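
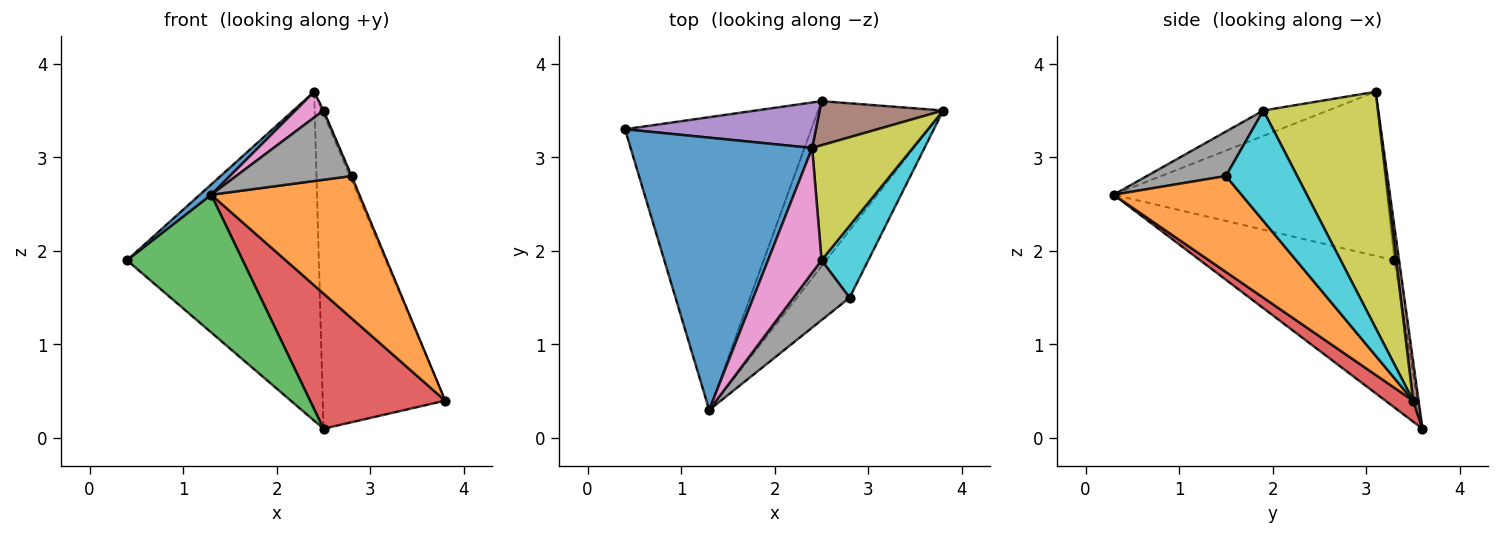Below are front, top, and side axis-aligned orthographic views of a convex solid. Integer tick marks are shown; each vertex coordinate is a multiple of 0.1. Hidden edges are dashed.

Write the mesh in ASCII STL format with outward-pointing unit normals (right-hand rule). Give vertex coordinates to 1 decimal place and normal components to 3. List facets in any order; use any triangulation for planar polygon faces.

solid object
 facet normal -0.670 -0.028 0.742
  outer loop
   vertex 2.4 3.1 3.7
   vertex 0.4 3.3 1.9
   vertex 1.3 0.3 2.6
  endloop
 endfacet
 facet normal 0.615 -0.713 -0.338
  outer loop
   vertex 2.8 1.5 2.8
   vertex 1.3 0.3 2.6
   vertex 3.8 3.5 0.4
  endloop
 endfacet
 facet normal -0.582 -0.346 -0.736
  outer loop
   vertex 2.5 3.6 0.1
   vertex 1.3 0.3 2.6
   vertex 0.4 3.3 1.9
  endloop
 endfacet
 facet normal 0.129 -0.628 -0.767
  outer loop
   vertex 2.5 3.6 0.1
   vertex 3.8 3.5 0.4
   vertex 1.3 0.3 2.6
  endloop
 endfacet
 facet normal -0.024 0.990 0.137
  outer loop
   vertex 2.5 3.6 0.1
   vertex 0.4 3.3 1.9
   vertex 2.4 3.1 3.7
  endloop
 endfacet
 facet normal 0.044 0.989 0.139
  outer loop
   vertex 2.5 3.6 0.1
   vertex 2.4 3.1 3.7
   vertex 3.8 3.5 0.4
  endloop
 endfacet
 facet normal -0.422 -0.183 0.888
  outer loop
   vertex 2.5 1.9 3.5
   vertex 2.4 3.1 3.7
   vertex 1.3 0.3 2.6
  endloop
 endfacet
 facet normal 0.460 -0.672 0.581
  outer loop
   vertex 2.5 1.9 3.5
   vertex 1.3 0.3 2.6
   vertex 2.8 1.5 2.8
  endloop
 endfacet
 facet normal 0.920 0.011 0.392
  outer loop
   vertex 2.5 1.9 3.5
   vertex 3.8 3.5 0.4
   vertex 2.4 3.1 3.7
  endloop
 endfacet
 facet normal 0.921 0.008 0.390
  outer loop
   vertex 2.5 1.9 3.5
   vertex 2.8 1.5 2.8
   vertex 3.8 3.5 0.4
  endloop
 endfacet
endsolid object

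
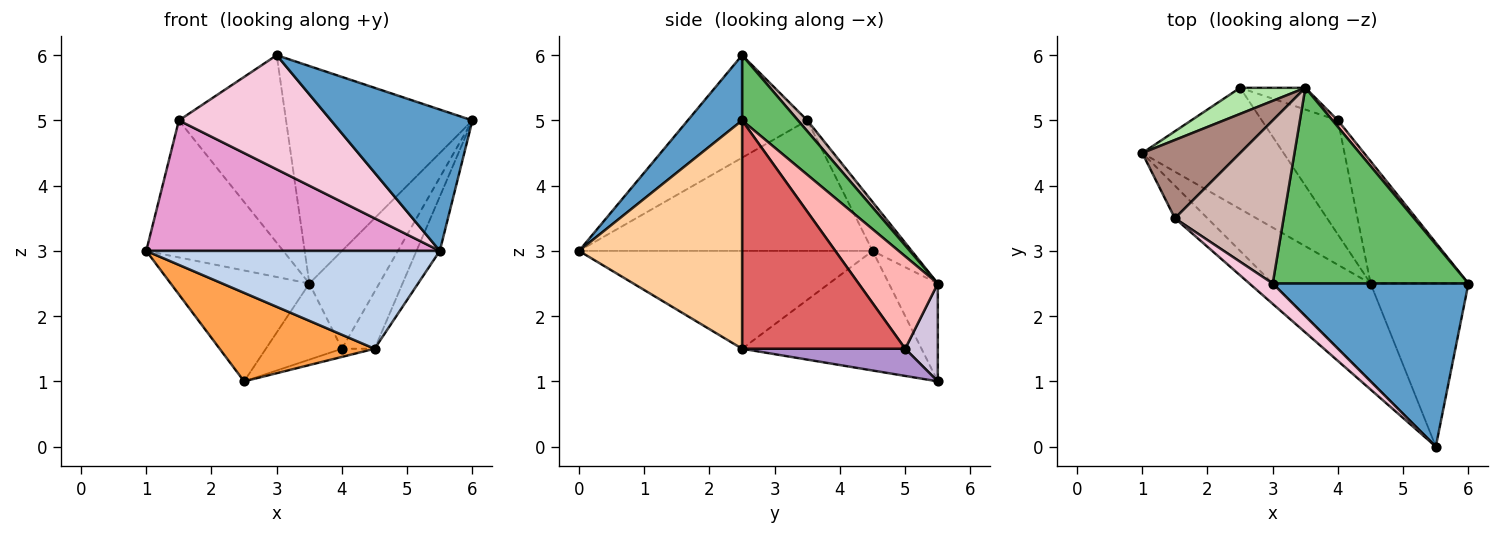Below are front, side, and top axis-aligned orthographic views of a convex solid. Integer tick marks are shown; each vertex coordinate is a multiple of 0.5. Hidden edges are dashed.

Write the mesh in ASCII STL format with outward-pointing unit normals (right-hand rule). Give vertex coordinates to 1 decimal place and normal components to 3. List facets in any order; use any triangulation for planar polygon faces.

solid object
 facet normal 0.244 -0.635 0.733
  outer loop
   vertex 3.0 2.5 6.0
   vertex 5.5 0.0 3.0
   vertex 6.0 2.5 5.0
  endloop
 endfacet
 facet normal -0.577 -0.577 -0.577
  outer loop
   vertex 4.5 2.5 1.5
   vertex 5.5 0.0 3.0
   vertex 1.0 4.5 3.0
  endloop
 endfacet
 facet normal -0.564 -0.487 -0.667
  outer loop
   vertex 4.5 2.5 1.5
   vertex 1.0 4.5 3.0
   vertex 2.5 5.5 1.0
  endloop
 endfacet
 facet normal 0.911 0.130 -0.391
  outer loop
   vertex 4.5 2.5 1.5
   vertex 6.0 2.5 5.0
   vertex 5.5 0.0 3.0
  endloop
 endfacet
 facet normal 0.218 0.725 0.653
  outer loop
   vertex 3.5 5.5 2.5
   vertex 3.0 2.5 6.0
   vertex 6.0 2.5 5.0
  endloop
 endfacet
 facet normal -0.325 0.921 0.217
  outer loop
   vertex 3.5 5.5 2.5
   vertex 2.5 5.5 1.0
   vertex 1.0 4.5 3.0
  endloop
 endfacet
 facet normal 0.904 0.181 -0.387
  outer loop
   vertex 4.0 5.0 1.5
   vertex 6.0 2.5 5.0
   vertex 4.5 2.5 1.5
  endloop
 endfacet
 facet normal 0.749 0.661 0.044
  outer loop
   vertex 4.0 5.0 1.5
   vertex 3.5 5.5 2.5
   vertex 6.0 2.5 5.0
  endloop
 endfacet
 facet normal 0.336 0.067 -0.940
  outer loop
   vertex 4.0 5.0 1.5
   vertex 4.5 2.5 1.5
   vertex 2.5 5.5 1.0
  endloop
 endfacet
 facet normal 0.381 0.889 -0.254
  outer loop
   vertex 4.0 5.0 1.5
   vertex 2.5 5.5 1.0
   vertex 3.5 5.5 2.5
  endloop
 endfacet
 facet normal -0.241 0.843 0.482
  outer loop
   vertex 1.5 3.5 5.0
   vertex 3.5 5.5 2.5
   vertex 1.0 4.5 3.0
  endloop
 endfacet
 facet normal 0.065 0.753 0.655
  outer loop
   vertex 1.5 3.5 5.0
   vertex 3.0 2.5 6.0
   vertex 3.5 5.5 2.5
  endloop
 endfacet
 facet normal -0.696 -0.696 -0.174
  outer loop
   vertex 1.5 3.5 5.0
   vertex 1.0 4.5 3.0
   vertex 5.5 0.0 3.0
  endloop
 endfacet
 facet normal -0.612 -0.779 0.139
  outer loop
   vertex 1.5 3.5 5.0
   vertex 5.5 0.0 3.0
   vertex 3.0 2.5 6.0
  endloop
 endfacet
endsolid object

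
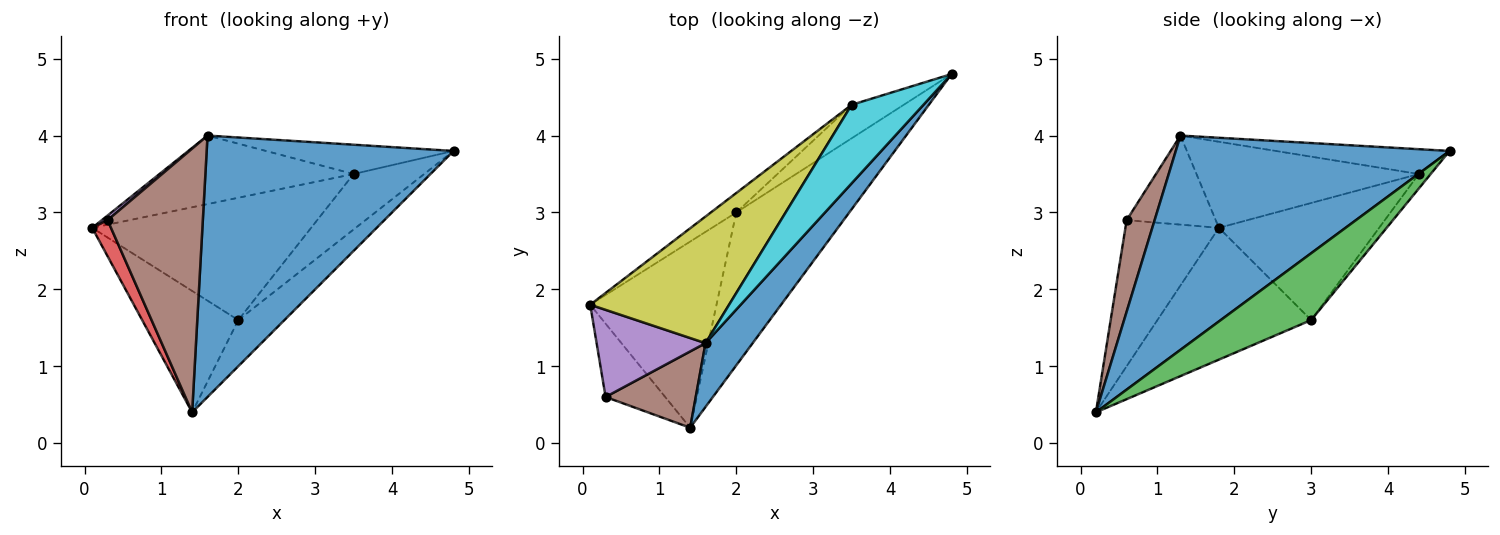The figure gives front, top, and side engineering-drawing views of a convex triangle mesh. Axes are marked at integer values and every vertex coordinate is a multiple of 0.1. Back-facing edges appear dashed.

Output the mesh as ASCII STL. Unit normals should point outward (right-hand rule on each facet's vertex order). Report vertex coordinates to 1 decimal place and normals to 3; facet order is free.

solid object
 facet normal 0.733 -0.661 0.161
  outer loop
   vertex 1.6 1.3 4.0
   vertex 1.4 0.2 0.4
   vertex 4.8 4.8 3.8
  endloop
 endfacet
 facet normal -0.658 0.411 -0.631
  outer loop
   vertex 2.0 3.0 1.6
   vertex 1.4 0.2 0.4
   vertex 0.1 1.8 2.8
  endloop
 endfacet
 facet normal 0.493 0.251 -0.833
  outer loop
   vertex 2.0 3.0 1.6
   vertex 4.8 4.8 3.8
   vertex 1.4 0.2 0.4
  endloop
 endfacet
 facet normal -0.910 -0.183 -0.371
  outer loop
   vertex 0.3 0.6 2.9
   vertex 0.1 1.8 2.8
   vertex 1.4 0.2 0.4
  endloop
 endfacet
 facet normal -0.632 -0.041 0.774
  outer loop
   vertex 0.3 0.6 2.9
   vertex 1.6 1.3 4.0
   vertex 0.1 1.8 2.8
  endloop
 endfacet
 facet normal 0.272 -0.925 0.267
  outer loop
   vertex 0.3 0.6 2.9
   vertex 1.4 0.2 0.4
   vertex 1.6 1.3 4.0
  endloop
 endfacet
 facet normal -0.586 0.800 -0.127
  outer loop
   vertex 3.5 4.4 3.5
   vertex 2.0 3.0 1.6
   vertex 0.1 1.8 2.8
  endloop
 endfacet
 facet normal -0.143 0.847 -0.512
  outer loop
   vertex 3.5 4.4 3.5
   vertex 4.8 4.8 3.8
   vertex 2.0 3.0 1.6
  endloop
 endfacet
 facet normal -0.479 0.418 0.772
  outer loop
   vertex 3.5 4.4 3.5
   vertex 0.1 1.8 2.8
   vertex 1.6 1.3 4.0
  endloop
 endfacet
 facet normal -0.308 0.333 0.891
  outer loop
   vertex 3.5 4.4 3.5
   vertex 1.6 1.3 4.0
   vertex 4.8 4.8 3.8
  endloop
 endfacet
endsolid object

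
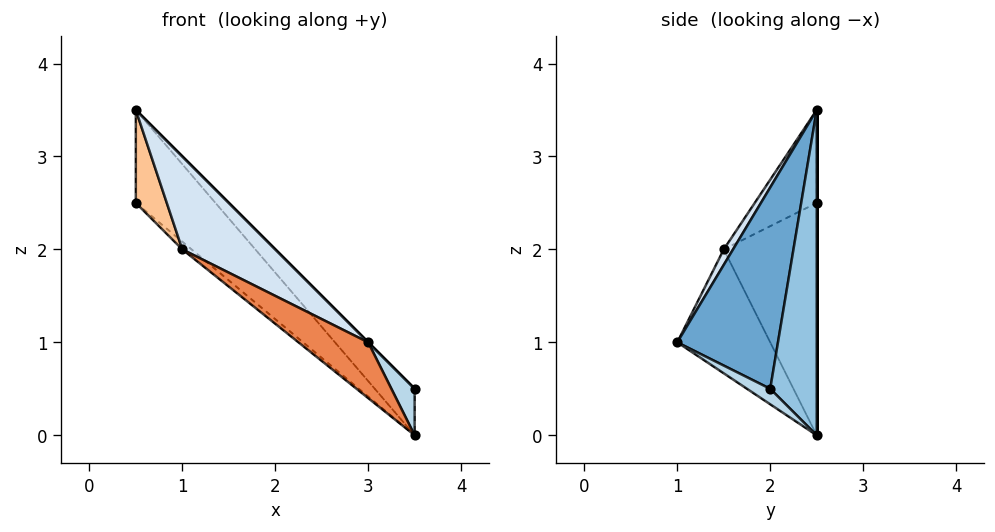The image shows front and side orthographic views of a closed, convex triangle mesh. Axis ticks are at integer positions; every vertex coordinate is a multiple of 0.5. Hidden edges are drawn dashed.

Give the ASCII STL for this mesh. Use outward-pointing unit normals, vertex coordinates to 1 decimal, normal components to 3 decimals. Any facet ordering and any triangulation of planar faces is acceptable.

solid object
 facet normal 0.707 0.000 0.707
  outer loop
   vertex 3.0 1.0 1.0
   vertex 3.5 2.0 0.5
   vertex 0.5 2.5 3.5
  endloop
 endfacet
 facet normal 0.636 0.545 0.545
  outer loop
   vertex 3.5 2.5 0.0
   vertex 0.5 2.5 3.5
   vertex 3.5 2.0 0.5
  endloop
 endfacet
 facet normal 0.577 -0.577 -0.577
  outer loop
   vertex 3.5 2.5 0.0
   vertex 3.5 2.0 0.5
   vertex 3.0 1.0 1.0
  endloop
 endfacet
 facet normal 0.082 -0.816 0.572
  outer loop
   vertex 1.0 1.5 2.0
   vertex 3.0 1.0 1.0
   vertex 0.5 2.5 3.5
  endloop
 endfacet
 facet normal -0.488 -0.366 -0.793
  outer loop
   vertex 1.0 1.5 2.0
   vertex 3.5 2.5 0.0
   vertex 3.0 1.0 1.0
  endloop
 endfacet
 facet normal 0.000 1.000 0.000
  outer loop
   vertex 0.5 2.5 2.5
   vertex 0.5 2.5 3.5
   vertex 3.5 2.5 0.0
  endloop
 endfacet
 facet normal -0.894 -0.447 0.000
  outer loop
   vertex 0.5 2.5 2.5
   vertex 1.0 1.5 2.0
   vertex 0.5 2.5 3.5
  endloop
 endfacet
 facet normal -0.639 0.064 -0.767
  outer loop
   vertex 0.5 2.5 2.5
   vertex 3.5 2.5 0.0
   vertex 1.0 1.5 2.0
  endloop
 endfacet
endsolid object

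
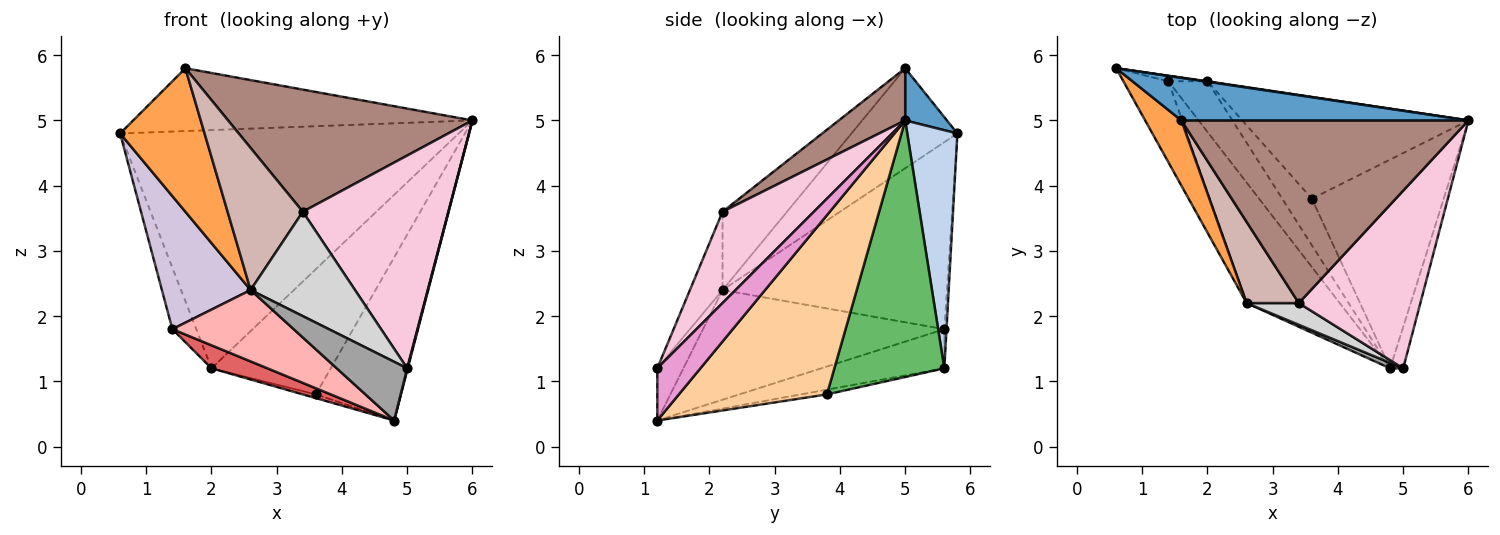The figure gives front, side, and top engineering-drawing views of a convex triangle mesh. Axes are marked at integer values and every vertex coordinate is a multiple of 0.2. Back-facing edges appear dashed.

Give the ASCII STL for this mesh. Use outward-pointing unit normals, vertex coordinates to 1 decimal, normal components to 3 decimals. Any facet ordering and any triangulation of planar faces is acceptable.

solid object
 facet normal 0.101 0.824 0.558
  outer loop
   vertex 1.6 5.0 5.8
   vertex 6.0 5.0 5.0
   vertex 0.6 5.8 4.8
  endloop
 endfacet
 facet normal 0.146 0.989 0.002
  outer loop
   vertex 2.0 5.6 1.2
   vertex 0.6 5.8 4.8
   vertex 6.0 5.0 5.0
  endloop
 endfacet
 facet normal -0.752 -0.600 0.273
  outer loop
   vertex 2.6 2.2 2.4
   vertex 1.6 5.0 5.8
   vertex 0.6 5.8 4.8
  endloop
 endfacet
 facet normal 0.731 0.420 -0.538
  outer loop
   vertex 3.6 3.8 0.8
   vertex 6.0 5.0 5.0
   vertex 4.8 1.2 0.4
  endloop
 endfacet
 facet normal 0.582 0.631 -0.513
  outer loop
   vertex 3.6 3.8 0.8
   vertex 2.0 5.6 1.2
   vertex 6.0 5.0 5.0
  endloop
 endfacet
 facet normal -0.157 0.079 -0.984
  outer loop
   vertex 3.6 3.8 0.8
   vertex 4.8 1.2 0.4
   vertex 2.0 5.6 1.2
  endloop
 endfacet
 facet normal -0.673 -0.306 -0.673
  outer loop
   vertex 1.4 5.6 1.8
   vertex 2.0 5.6 1.2
   vertex 4.8 1.2 0.4
  endloop
 endfacet
 facet normal -0.712 -0.358 -0.604
  outer loop
   vertex 1.4 5.6 1.8
   vertex 4.8 1.2 0.4
   vertex 2.6 2.2 2.4
  endloop
 endfacet
 facet normal -0.090 0.992 -0.090
  outer loop
   vertex 1.4 5.6 1.8
   vertex 0.6 5.8 4.8
   vertex 2.0 5.6 1.2
  endloop
 endfacet
 facet normal -0.908 -0.359 -0.218
  outer loop
   vertex 1.4 5.6 1.8
   vertex 2.6 2.2 2.4
   vertex 0.6 5.8 4.8
  endloop
 endfacet
 facet normal 0.149 -0.550 0.822
  outer loop
   vertex 3.4 2.2 3.6
   vertex 6.0 5.0 5.0
   vertex 1.6 5.0 5.8
  endloop
 endfacet
 facet normal -0.597 -0.697 0.398
  outer loop
   vertex 3.4 2.2 3.6
   vertex 1.6 5.0 5.8
   vertex 2.6 2.2 2.4
  endloop
 endfacet
 facet normal 0.970 -0.013 -0.243
  outer loop
   vertex 5.0 1.2 1.2
   vertex 4.8 1.2 0.4
   vertex 6.0 5.0 5.0
  endloop
 endfacet
 facet normal 0.434 -0.692 0.577
  outer loop
   vertex 5.0 1.2 1.2
   vertex 6.0 5.0 5.0
   vertex 3.4 2.2 3.6
  endloop
 endfacet
 facet normal -0.346 -0.934 0.087
  outer loop
   vertex 5.0 1.2 1.2
   vertex 2.6 2.2 2.4
   vertex 4.8 1.2 0.4
  endloop
 endfacet
 facet normal -0.293 -0.936 0.195
  outer loop
   vertex 5.0 1.2 1.2
   vertex 3.4 2.2 3.6
   vertex 2.6 2.2 2.4
  endloop
 endfacet
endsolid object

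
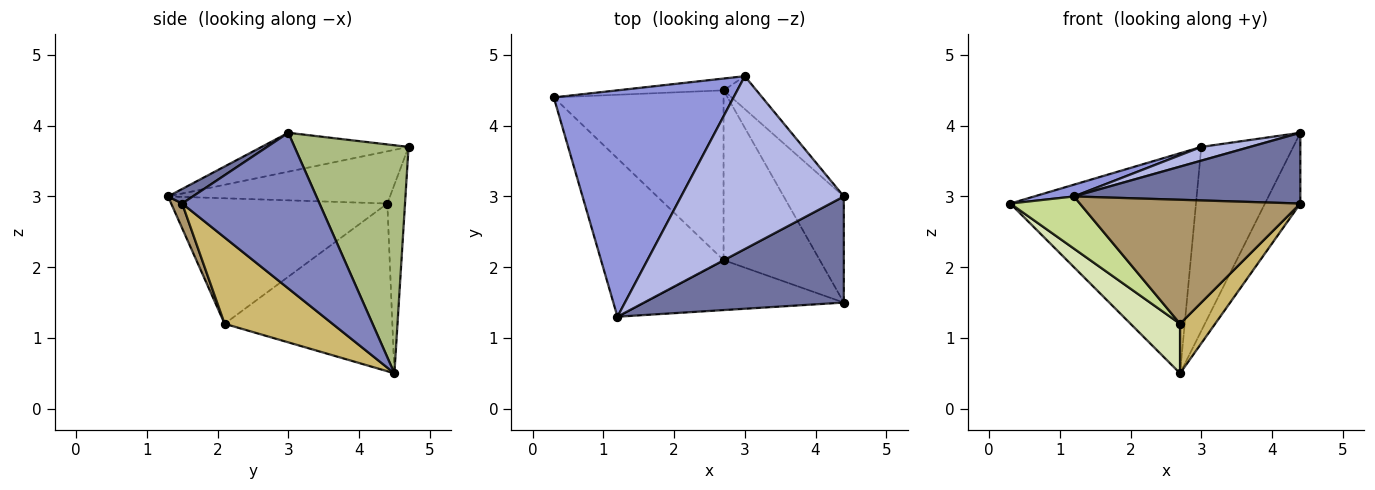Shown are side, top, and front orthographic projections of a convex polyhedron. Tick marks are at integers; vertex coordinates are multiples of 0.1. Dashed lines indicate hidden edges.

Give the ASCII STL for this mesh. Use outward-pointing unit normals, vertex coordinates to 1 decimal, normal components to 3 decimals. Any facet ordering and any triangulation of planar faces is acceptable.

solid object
 facet normal 0.061 -0.554 0.831
  outer loop
   vertex 4.4 1.5 2.9
   vertex 4.4 3.0 3.9
   vertex 1.2 1.3 3.0
  endloop
 endfacet
 facet normal 0.907 0.234 -0.350
  outer loop
   vertex 4.4 1.5 2.9
   vertex 2.7 4.5 0.5
   vertex 4.4 3.0 3.9
  endloop
 endfacet
 facet normal -0.279 -0.050 0.959
  outer loop
   vertex 3.0 4.7 3.7
   vertex 0.3 4.4 2.9
   vertex 1.2 1.3 3.0
  endloop
 endfacet
 facet normal -0.232 -0.077 0.970
  outer loop
   vertex 3.0 4.7 3.7
   vertex 1.2 1.3 3.0
   vertex 4.4 3.0 3.9
  endloop
 endfacet
 facet normal -0.095 0.994 -0.053
  outer loop
   vertex 3.0 4.7 3.7
   vertex 2.7 4.5 0.5
   vertex 0.3 4.4 2.9
  endloop
 endfacet
 facet normal 0.774 0.624 -0.112
  outer loop
   vertex 3.0 4.7 3.7
   vertex 4.4 3.0 3.9
   vertex 2.7 4.5 0.5
  endloop
 endfacet
 facet normal -0.697 -0.224 -0.681
  outer loop
   vertex 2.7 2.1 1.2
   vertex 1.2 1.3 3.0
   vertex 0.3 4.4 2.9
  endloop
 endfacet
 facet normal -0.688 -0.203 -0.697
  outer loop
   vertex 2.7 2.1 1.2
   vertex 0.3 4.4 2.9
   vertex 2.7 4.5 0.5
  endloop
 endfacet
 facet normal 0.046 -0.927 -0.373
  outer loop
   vertex 2.7 2.1 1.2
   vertex 4.4 1.5 2.9
   vertex 1.2 1.3 3.0
  endloop
 endfacet
 facet normal 0.653 -0.212 -0.727
  outer loop
   vertex 2.7 2.1 1.2
   vertex 2.7 4.5 0.5
   vertex 4.4 1.5 2.9
  endloop
 endfacet
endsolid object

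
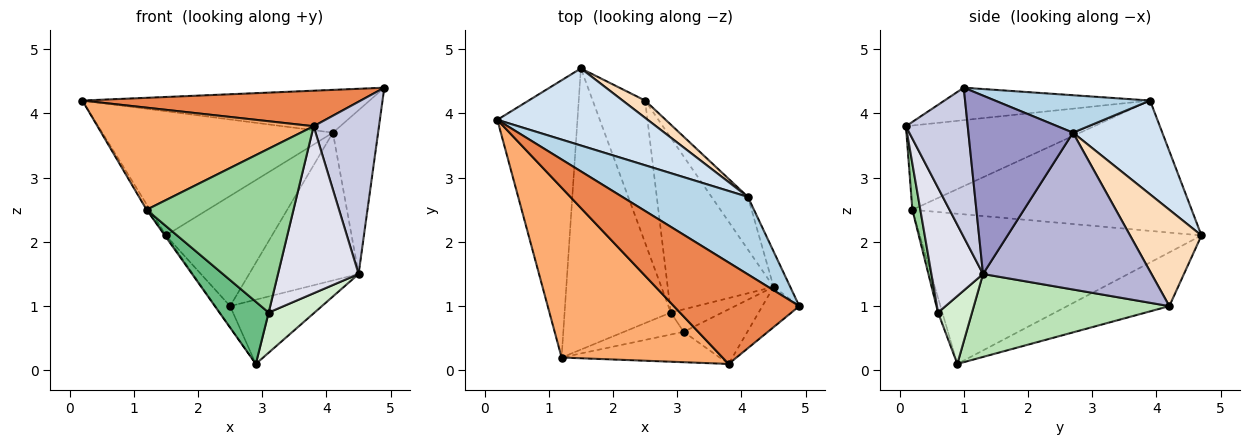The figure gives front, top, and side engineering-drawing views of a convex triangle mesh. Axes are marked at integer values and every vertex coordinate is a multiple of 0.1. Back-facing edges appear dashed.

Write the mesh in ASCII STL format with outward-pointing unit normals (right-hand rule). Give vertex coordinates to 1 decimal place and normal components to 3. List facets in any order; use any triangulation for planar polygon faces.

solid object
 facet normal -0.852 0.010 -0.523
  outer loop
   vertex 1.2 0.2 2.5
   vertex 0.2 3.9 4.2
   vertex 1.5 4.7 2.1
  endloop
 endfacet
 facet normal -0.816 0.003 -0.577
  outer loop
   vertex 1.2 0.2 2.5
   vertex 1.5 4.7 2.1
   vertex 2.9 0.9 0.1
  endloop
 endfacet
 facet normal 0.252 0.468 0.847
  outer loop
   vertex 4.1 2.7 3.7
   vertex 0.2 3.9 4.2
   vertex 4.9 1.0 4.4
  endloop
 endfacet
 facet normal 0.313 0.807 0.501
  outer loop
   vertex 4.1 2.7 3.7
   vertex 1.5 4.7 2.1
   vertex 0.2 3.9 4.2
  endloop
 endfacet
 facet normal -0.237 -0.321 0.917
  outer loop
   vertex 3.8 0.1 3.8
   vertex 4.9 1.0 4.4
   vertex 0.2 3.9 4.2
  endloop
 endfacet
 facet normal -0.409 -0.470 0.782
  outer loop
   vertex 3.8 0.1 3.8
   vertex 0.2 3.9 4.2
   vertex 1.2 0.2 2.5
  endloop
 endfacet
 facet normal -0.712 0.103 -0.694
  outer loop
   vertex 2.5 4.2 1.0
   vertex 2.9 0.9 0.1
   vertex 1.5 4.7 2.1
  endloop
 endfacet
 facet normal 0.553 0.823 0.129
  outer loop
   vertex 2.5 4.2 1.0
   vertex 1.5 4.7 2.1
   vertex 4.1 2.7 3.7
  endloop
 endfacet
 facet normal -0.082 -0.940 -0.332
  outer loop
   vertex 3.1 0.6 0.9
   vertex 1.2 0.2 2.5
   vertex 2.9 0.9 0.1
  endloop
 endfacet
 facet normal 0.053 -0.982 -0.182
  outer loop
   vertex 3.1 0.6 0.9
   vertex 3.8 0.1 3.8
   vertex 1.2 0.2 2.5
  endloop
 endfacet
 facet normal 0.592 0.278 -0.756
  outer loop
   vertex 4.5 1.3 1.5
   vertex 2.9 0.9 0.1
   vertex 2.5 4.2 1.0
  endloop
 endfacet
 facet normal 0.542 -0.733 -0.410
  outer loop
   vertex 4.5 1.3 1.5
   vertex 3.1 0.6 0.9
   vertex 2.9 0.9 0.1
  endloop
 endfacet
 facet normal 0.915 0.395 -0.085
  outer loop
   vertex 4.5 1.3 1.5
   vertex 4.1 2.7 3.7
   vertex 4.9 1.0 4.4
  endloop
 endfacet
 facet normal 0.823 0.535 -0.191
  outer loop
   vertex 4.5 1.3 1.5
   vertex 2.5 4.2 1.0
   vertex 4.1 2.7 3.7
  endloop
 endfacet
 facet normal 0.677 -0.716 -0.168
  outer loop
   vertex 4.5 1.3 1.5
   vertex 4.9 1.0 4.4
   vertex 3.8 0.1 3.8
  endloop
 endfacet
 facet normal 0.520 -0.812 -0.265
  outer loop
   vertex 4.5 1.3 1.5
   vertex 3.8 0.1 3.8
   vertex 3.1 0.6 0.9
  endloop
 endfacet
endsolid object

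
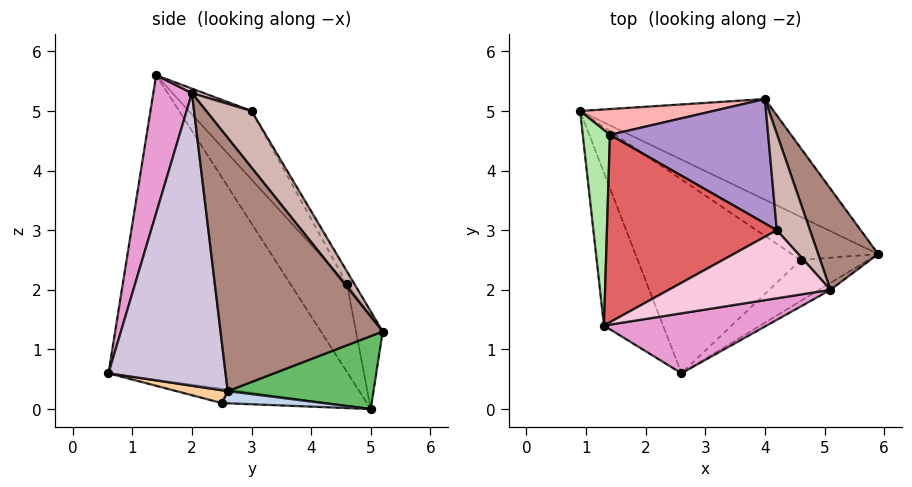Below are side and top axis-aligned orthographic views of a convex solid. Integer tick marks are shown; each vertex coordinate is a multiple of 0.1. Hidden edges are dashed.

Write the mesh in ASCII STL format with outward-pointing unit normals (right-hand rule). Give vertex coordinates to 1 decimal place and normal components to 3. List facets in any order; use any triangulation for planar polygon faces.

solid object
 facet normal -0.910 -0.376 -0.176
  outer loop
   vertex 1.3 1.4 5.6
   vertex 0.9 5.0 0.0
   vertex 2.6 0.6 0.6
  endloop
 endfacet
 facet normal 0.138 0.165 -0.977
  outer loop
   vertex 4.6 2.5 0.1
   vertex 0.9 5.0 0.0
   vertex 5.9 2.6 0.3
  endloop
 endfacet
 facet normal -0.087 -0.167 -0.982
  outer loop
   vertex 4.6 2.5 0.1
   vertex 2.6 0.6 0.6
   vertex 0.9 5.0 0.0
  endloop
 endfacet
 facet normal 0.169 -0.414 -0.894
  outer loop
   vertex 4.6 2.5 0.1
   vertex 5.9 2.6 0.3
   vertex 2.6 0.6 0.6
  endloop
 endfacet
 facet normal 0.300 0.525 -0.796
  outer loop
   vertex 4.0 5.2 1.3
   vertex 5.9 2.6 0.3
   vertex 0.9 5.0 0.0
  endloop
 endfacet
 facet normal -0.901 0.332 0.278
  outer loop
   vertex 1.4 4.6 2.1
   vertex 0.9 5.0 0.0
   vertex 1.3 1.4 5.6
  endloop
 endfacet
 facet normal -0.261 0.716 0.647
  outer loop
   vertex 1.4 4.6 2.1
   vertex 1.3 1.4 5.6
   vertex 4.2 3.0 5.0
  endloop
 endfacet
 facet normal -0.154 0.963 0.220
  outer loop
   vertex 1.4 4.6 2.1
   vertex 4.0 5.2 1.3
   vertex 0.9 5.0 0.0
  endloop
 endfacet
 facet normal -0.040 0.858 0.512
  outer loop
   vertex 1.4 4.6 2.1
   vertex 4.2 3.0 5.0
   vertex 4.0 5.2 1.3
  endloop
 endfacet
 facet normal 0.517 -0.856 -0.020
  outer loop
   vertex 5.1 2.0 5.3
   vertex 2.6 0.6 0.6
   vertex 5.9 2.6 0.3
  endloop
 endfacet
 facet normal 0.826 0.528 0.196
  outer loop
   vertex 5.1 2.0 5.3
   vertex 5.9 2.6 0.3
   vertex 4.0 5.2 1.3
  endloop
 endfacet
 facet normal 0.632 0.680 0.370
  outer loop
   vertex 5.1 2.0 5.3
   vertex 4.0 5.2 1.3
   vertex 4.2 3.0 5.0
  endloop
 endfacet
 facet normal 0.168 -0.966 0.198
  outer loop
   vertex 5.1 2.0 5.3
   vertex 1.3 1.4 5.6
   vertex 2.6 0.6 0.6
  endloop
 endfacet
 facet normal 0.026 0.309 0.951
  outer loop
   vertex 5.1 2.0 5.3
   vertex 4.2 3.0 5.0
   vertex 1.3 1.4 5.6
  endloop
 endfacet
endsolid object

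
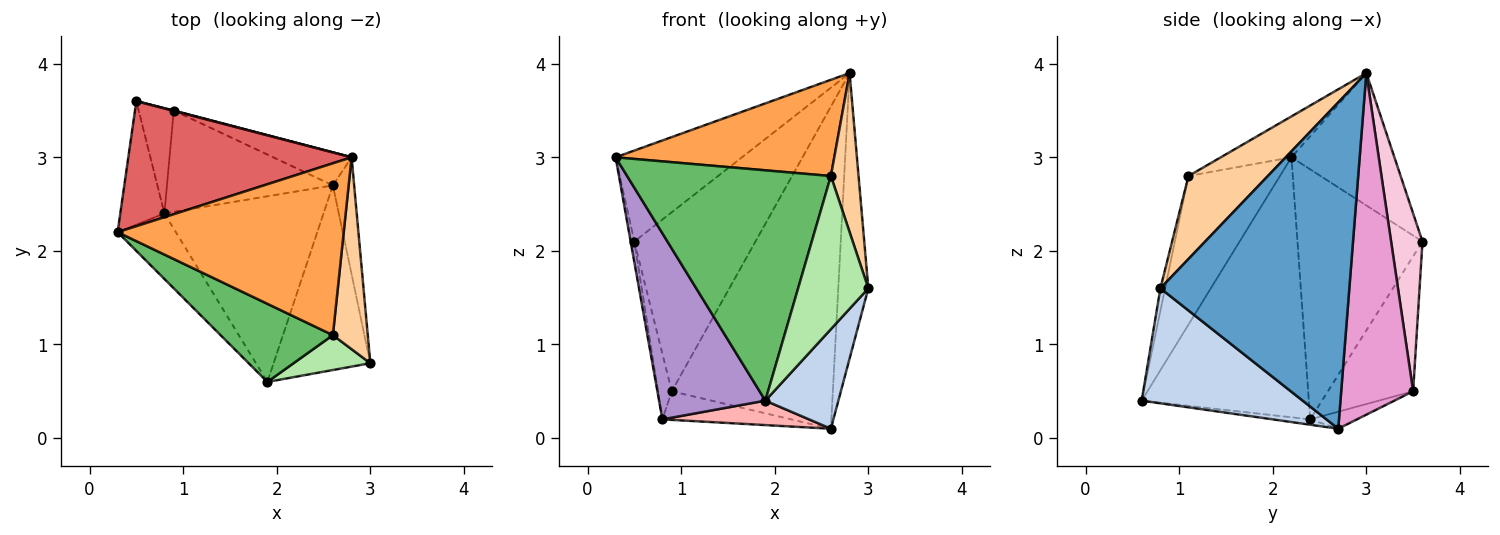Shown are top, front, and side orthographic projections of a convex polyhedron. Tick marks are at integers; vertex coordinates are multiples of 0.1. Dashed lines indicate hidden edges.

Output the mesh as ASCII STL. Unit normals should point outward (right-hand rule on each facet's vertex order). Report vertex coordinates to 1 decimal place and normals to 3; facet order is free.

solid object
 facet normal 0.986 0.157 -0.064
  outer loop
   vertex 2.6 2.7 0.1
   vertex 2.8 3.0 3.9
   vertex 3.0 0.8 1.6
  endloop
 endfacet
 facet normal 0.723 -0.328 -0.608
  outer loop
   vertex 1.9 0.6 0.4
   vertex 2.6 2.7 0.1
   vertex 3.0 0.8 1.6
  endloop
 endfacet
 facet normal -0.156 -0.483 0.862
  outer loop
   vertex 2.6 1.1 2.8
   vertex 2.8 3.0 3.9
   vertex 0.3 2.2 3.0
  endloop
 endfacet
 facet normal 0.878 -0.306 0.369
  outer loop
   vertex 2.6 1.1 2.8
   vertex 3.0 0.8 1.6
   vertex 2.8 3.0 3.9
  endloop
 endfacet
 facet normal -0.391 -0.872 0.296
  outer loop
   vertex 2.6 1.1 2.8
   vertex 0.3 2.2 3.0
   vertex 1.9 0.6 0.4
  endloop
 endfacet
 facet normal -0.065 -0.973 0.222
  outer loop
   vertex 2.6 1.1 2.8
   vertex 1.9 0.6 0.4
   vertex 3.0 0.8 1.6
  endloop
 endfacet
 facet normal -0.432 0.531 0.729
  outer loop
   vertex 0.5 3.6 2.1
   vertex 0.3 2.2 3.0
   vertex 2.8 3.0 3.9
  endloop
 endfacet
 facet normal -0.033 -0.130 -0.991
  outer loop
   vertex 0.8 2.4 0.2
   vertex 2.6 2.7 0.1
   vertex 1.9 0.6 0.4
  endloop
 endfacet
 facet normal -0.829 -0.527 -0.186
  outer loop
   vertex 0.8 2.4 0.2
   vertex 1.9 0.6 0.4
   vertex 0.3 2.2 3.0
  endloop
 endfacet
 facet normal -0.984 0.029 -0.174
  outer loop
   vertex 0.8 2.4 0.2
   vertex 0.3 2.2 3.0
   vertex 0.5 3.6 2.1
  endloop
 endfacet
 facet normal -0.098 0.270 -0.958
  outer loop
   vertex 0.9 3.5 0.5
   vertex 2.6 2.7 0.1
   vertex 0.8 2.4 0.2
  endloop
 endfacet
 facet normal -0.956 0.155 -0.249
  outer loop
   vertex 0.9 3.5 0.5
   vertex 0.8 2.4 0.2
   vertex 0.5 3.6 2.1
  endloop
 endfacet
 facet normal 0.406 0.909 -0.093
  outer loop
   vertex 0.9 3.5 0.5
   vertex 2.8 3.0 3.9
   vertex 2.6 2.7 0.1
  endloop
 endfacet
 facet normal 0.251 0.968 0.002
  outer loop
   vertex 0.9 3.5 0.5
   vertex 0.5 3.6 2.1
   vertex 2.8 3.0 3.9
  endloop
 endfacet
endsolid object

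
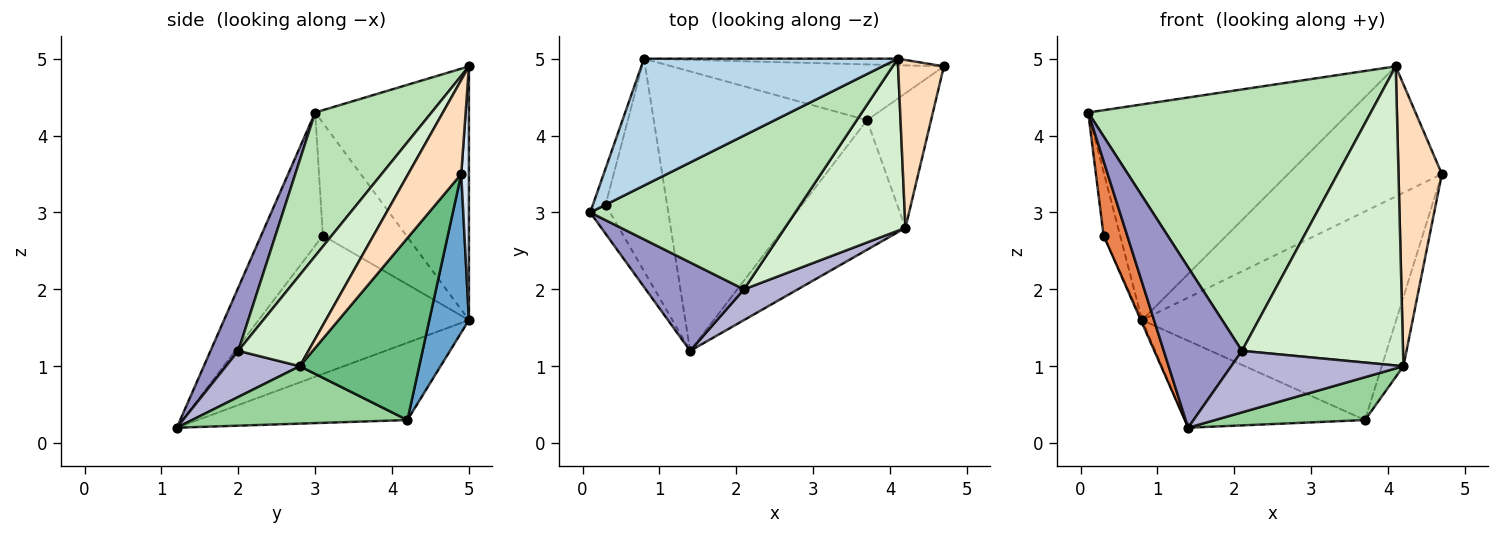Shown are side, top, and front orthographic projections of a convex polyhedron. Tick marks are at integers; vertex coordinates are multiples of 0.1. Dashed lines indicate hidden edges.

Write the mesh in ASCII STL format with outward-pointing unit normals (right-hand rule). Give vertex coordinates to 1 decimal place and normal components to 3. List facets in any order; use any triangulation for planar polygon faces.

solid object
 facet normal 0.149 0.955 -0.256
  outer loop
   vertex 3.7 4.2 0.3
   vertex 0.8 5.0 1.6
   vertex 4.7 4.9 3.5
  endloop
 endfacet
 facet normal -0.327 0.281 -0.902
  outer loop
   vertex 3.7 4.2 0.3
   vertex 1.4 1.2 0.2
   vertex 0.8 5.0 1.6
  endloop
 endfacet
 facet normal -0.452 0.769 0.452
  outer loop
   vertex 4.1 5.0 4.9
   vertex 0.8 5.0 1.6
   vertex 0.1 3.0 4.3
  endloop
 endfacet
 facet normal 0.050 0.998 -0.050
  outer loop
   vertex 4.1 5.0 4.9
   vertex 4.7 4.9 3.5
   vertex 0.8 5.0 1.6
  endloop
 endfacet
 facet normal -0.925 -0.354 -0.138
  outer loop
   vertex 0.3 3.1 2.7
   vertex 1.4 1.2 0.2
   vertex 0.1 3.0 4.3
  endloop
 endfacet
 facet normal -0.975 0.193 -0.110
  outer loop
   vertex 0.3 3.1 2.7
   vertex 0.1 3.0 4.3
   vertex 0.8 5.0 1.6
  endloop
 endfacet
 facet normal -0.914 0.005 -0.406
  outer loop
   vertex 0.3 3.1 2.7
   vertex 0.8 5.0 1.6
   vertex 1.4 1.2 0.2
  endloop
 endfacet
 facet normal 0.724 -0.592 0.353
  outer loop
   vertex 4.2 2.8 1.0
   vertex 4.7 4.9 3.5
   vertex 4.1 5.0 4.9
  endloop
 endfacet
 facet normal 0.930 0.168 -0.327
  outer loop
   vertex 4.2 2.8 1.0
   vertex 3.7 4.2 0.3
   vertex 4.7 4.9 3.5
  endloop
 endfacet
 facet normal 0.411 -0.286 -0.866
  outer loop
   vertex 4.2 2.8 1.0
   vertex 1.4 1.2 0.2
   vertex 3.7 4.2 0.3
  endloop
 endfacet
 facet normal 0.334 -0.812 0.478
  outer loop
   vertex 2.1 2.0 1.2
   vertex 4.1 5.0 4.9
   vertex 0.1 3.0 4.3
  endloop
 endfacet
 facet normal 0.353 -0.811 0.466
  outer loop
   vertex 2.1 2.0 1.2
   vertex 4.2 2.8 1.0
   vertex 4.1 5.0 4.9
  endloop
 endfacet
 facet normal 0.297 -0.836 0.461
  outer loop
   vertex 2.1 2.0 1.2
   vertex 0.1 3.0 4.3
   vertex 1.4 1.2 0.2
  endloop
 endfacet
 facet normal 0.358 -0.835 0.418
  outer loop
   vertex 2.1 2.0 1.2
   vertex 1.4 1.2 0.2
   vertex 4.2 2.8 1.0
  endloop
 endfacet
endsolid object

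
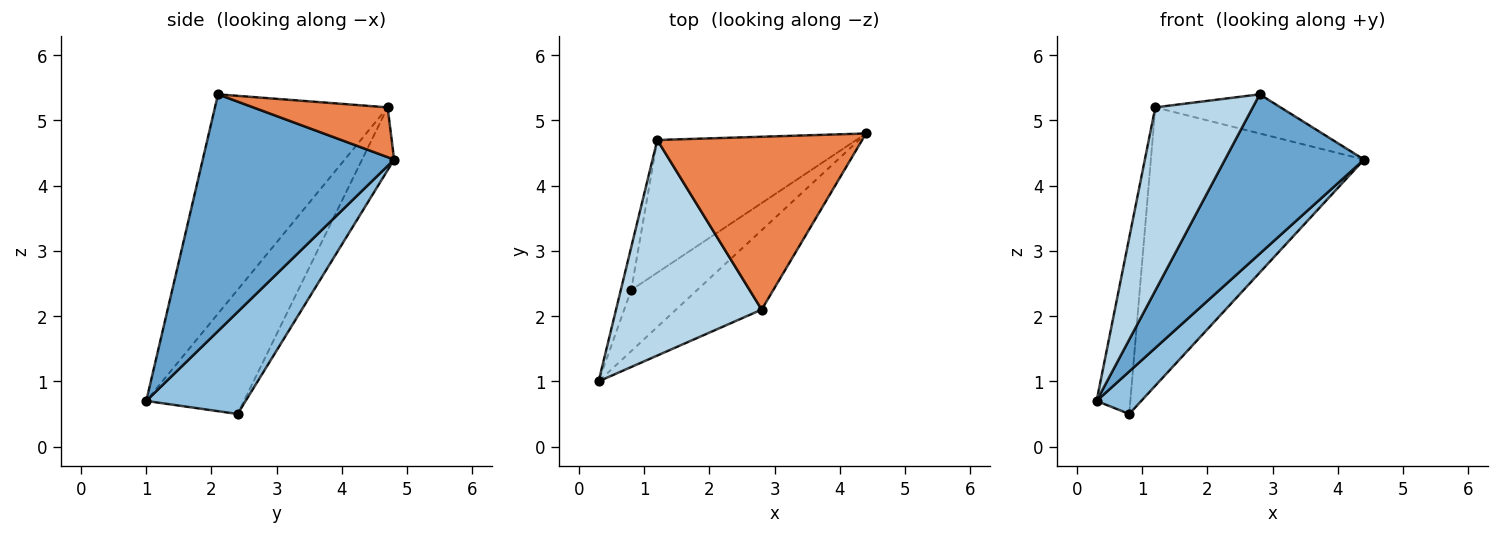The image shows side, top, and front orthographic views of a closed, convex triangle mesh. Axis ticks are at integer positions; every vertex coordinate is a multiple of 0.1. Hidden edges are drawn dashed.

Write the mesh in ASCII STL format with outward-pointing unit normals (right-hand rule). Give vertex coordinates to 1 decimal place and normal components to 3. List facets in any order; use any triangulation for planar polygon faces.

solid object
 facet normal 0.776 -0.564 -0.281
  outer loop
   vertex 2.8 2.1 5.4
   vertex 0.3 1.0 0.7
   vertex 4.4 4.8 4.4
  endloop
 endfacet
 facet normal 0.786 -0.353 -0.508
  outer loop
   vertex 0.8 2.4 0.5
   vertex 4.4 4.8 4.4
   vertex 0.3 1.0 0.7
  endloop
 endfacet
 facet normal -0.754 -0.425 0.501
  outer loop
   vertex 1.2 4.7 5.2
   vertex 0.3 1.0 0.7
   vertex 2.8 2.1 5.4
  endloop
 endfacet
 facet normal -0.942 0.325 -0.079
  outer loop
   vertex 1.2 4.7 5.2
   vertex 0.8 2.4 0.5
   vertex 0.3 1.0 0.7
  endloop
 endfacet
 facet normal 0.231 0.215 0.949
  outer loop
   vertex 1.2 4.7 5.2
   vertex 2.8 2.1 5.4
   vertex 4.4 4.8 4.4
  endloop
 endfacet
 facet normal -0.135 0.895 -0.426
  outer loop
   vertex 1.2 4.7 5.2
   vertex 4.4 4.8 4.4
   vertex 0.8 2.4 0.5
  endloop
 endfacet
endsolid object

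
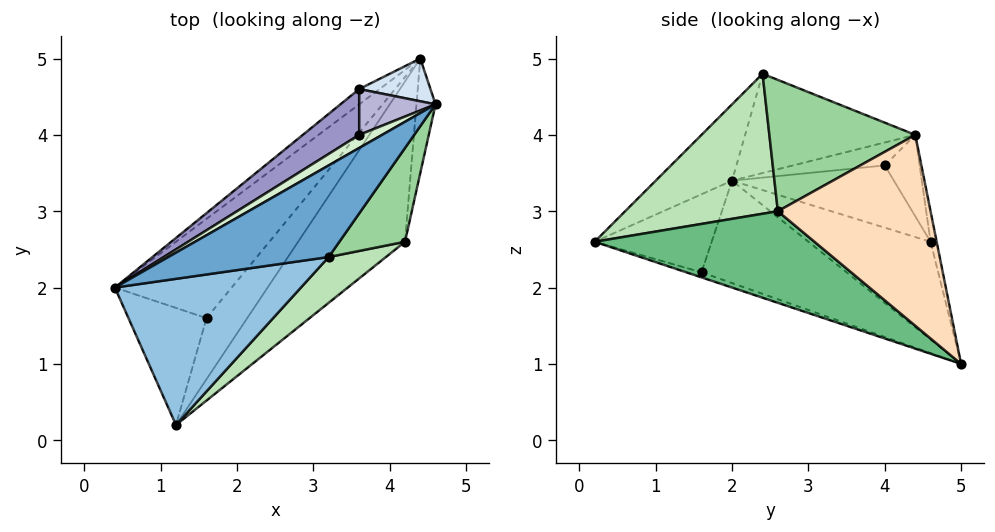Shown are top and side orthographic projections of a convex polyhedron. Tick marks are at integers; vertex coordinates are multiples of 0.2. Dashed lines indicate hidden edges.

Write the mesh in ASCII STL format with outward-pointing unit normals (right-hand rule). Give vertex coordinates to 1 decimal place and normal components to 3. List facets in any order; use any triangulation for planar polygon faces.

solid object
 facet normal -0.429 0.578 0.694
  outer loop
   vertex 3.2 2.4 4.8
   vertex 4.6 4.4 4.0
   vertex 0.4 2.0 3.4
  endloop
 endfacet
 facet normal -0.328 -0.502 0.800
  outer loop
   vertex 3.2 2.4 4.8
   vertex 0.4 2.0 3.4
   vertex 1.2 0.2 2.6
  endloop
 endfacet
 facet normal -0.645 0.752 -0.134
  outer loop
   vertex 3.6 4.6 2.6
   vertex 4.4 5.0 1.0
   vertex 0.4 2.0 3.4
  endloop
 endfacet
 facet normal -0.086 0.976 0.201
  outer loop
   vertex 3.6 4.6 2.6
   vertex 4.6 4.4 4.0
   vertex 4.4 5.0 1.0
  endloop
 endfacet
 facet normal -0.707 0.000 -0.707
  outer loop
   vertex 1.6 1.6 2.2
   vertex 1.2 0.2 2.6
   vertex 0.4 2.0 3.4
  endloop
 endfacet
 facet normal -0.635 0.267 -0.724
  outer loop
   vertex 1.6 1.6 2.2
   vertex 0.4 2.0 3.4
   vertex 4.4 5.0 1.0
  endloop
 endfacet
 facet normal -0.120 -0.241 -0.963
  outer loop
   vertex 1.6 1.6 2.2
   vertex 4.4 5.0 1.0
   vertex 1.2 0.2 2.6
  endloop
 endfacet
 facet normal 0.982 -0.164 -0.098
  outer loop
   vertex 4.2 2.6 3.0
   vertex 4.4 5.0 1.0
   vertex 4.6 4.4 4.0
  endloop
 endfacet
 facet normal 0.536 -0.566 -0.626
  outer loop
   vertex 4.2 2.6 3.0
   vertex 1.2 0.2 2.6
   vertex 4.4 5.0 1.0
  endloop
 endfacet
 facet normal 0.816 -0.408 0.408
  outer loop
   vertex 4.2 2.6 3.0
   vertex 4.6 4.4 4.0
   vertex 3.2 2.4 4.8
  endloop
 endfacet
 facet normal 0.587 -0.773 0.240
  outer loop
   vertex 4.2 2.6 3.0
   vertex 3.2 2.4 4.8
   vertex 1.2 0.2 2.6
  endloop
 endfacet
 facet normal -0.485 0.728 0.485
  outer loop
   vertex 3.6 4.0 3.6
   vertex 0.4 2.0 3.4
   vertex 4.6 4.4 4.0
  endloop
 endfacet
 facet normal -0.494 0.746 0.447
  outer loop
   vertex 3.6 4.0 3.6
   vertex 3.6 4.6 2.6
   vertex 0.4 2.0 3.4
  endloop
 endfacet
 facet normal -0.481 0.752 0.451
  outer loop
   vertex 3.6 4.0 3.6
   vertex 4.6 4.4 4.0
   vertex 3.6 4.6 2.6
  endloop
 endfacet
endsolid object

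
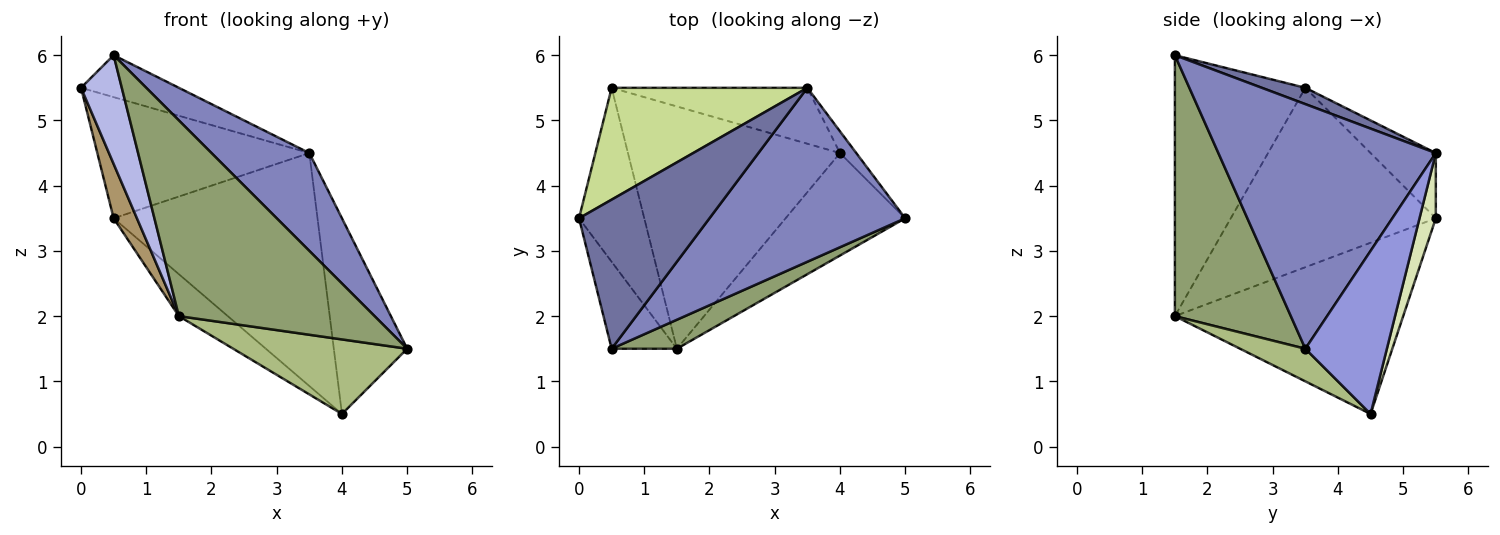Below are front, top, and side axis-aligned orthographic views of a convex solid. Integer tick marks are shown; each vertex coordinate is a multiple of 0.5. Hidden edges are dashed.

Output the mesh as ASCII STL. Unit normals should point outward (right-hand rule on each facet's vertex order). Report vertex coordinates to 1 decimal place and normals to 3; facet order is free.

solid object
 facet normal 0.119 0.269 0.956
  outer loop
   vertex 3.5 5.5 4.5
   vertex 0.0 3.5 5.5
   vertex 0.5 1.5 6.0
  endloop
 endfacet
 facet normal 0.737 -0.332 0.589
  outer loop
   vertex 3.5 5.5 4.5
   vertex 0.5 1.5 6.0
   vertex 5.0 3.5 1.5
  endloop
 endfacet
 facet normal 0.741 0.667 -0.074
  outer loop
   vertex 3.5 5.5 4.5
   vertex 5.0 3.5 1.5
   vertex 4.0 4.5 0.5
  endloop
 endfacet
 facet normal -0.928 -0.290 -0.232
  outer loop
   vertex 1.5 1.5 2.0
   vertex 0.5 1.5 6.0
   vertex 0.0 3.5 5.5
  endloop
 endfacet
 facet normal 0.506 -0.853 0.126
  outer loop
   vertex 1.5 1.5 2.0
   vertex 5.0 3.5 1.5
   vertex 0.5 1.5 6.0
  endloop
 endfacet
 facet normal 0.215 -0.574 -0.790
  outer loop
   vertex 1.5 1.5 2.0
   vertex 4.0 4.5 0.5
   vertex 5.0 3.5 1.5
  endloop
 endfacet
 facet normal -0.221 0.717 0.662
  outer loop
   vertex 0.5 5.5 3.5
   vertex 0.0 3.5 5.5
   vertex 3.5 5.5 4.5
  endloop
 endfacet
 facet normal 0.078 0.969 -0.233
  outer loop
   vertex 0.5 5.5 3.5
   vertex 3.5 5.5 4.5
   vertex 4.0 4.5 0.5
  endloop
 endfacet
 facet normal -0.934 -0.106 -0.340
  outer loop
   vertex 0.5 5.5 3.5
   vertex 1.5 1.5 2.0
   vertex 0.0 3.5 5.5
  endloop
 endfacet
 facet normal -0.623 0.133 -0.771
  outer loop
   vertex 0.5 5.5 3.5
   vertex 4.0 4.5 0.5
   vertex 1.5 1.5 2.0
  endloop
 endfacet
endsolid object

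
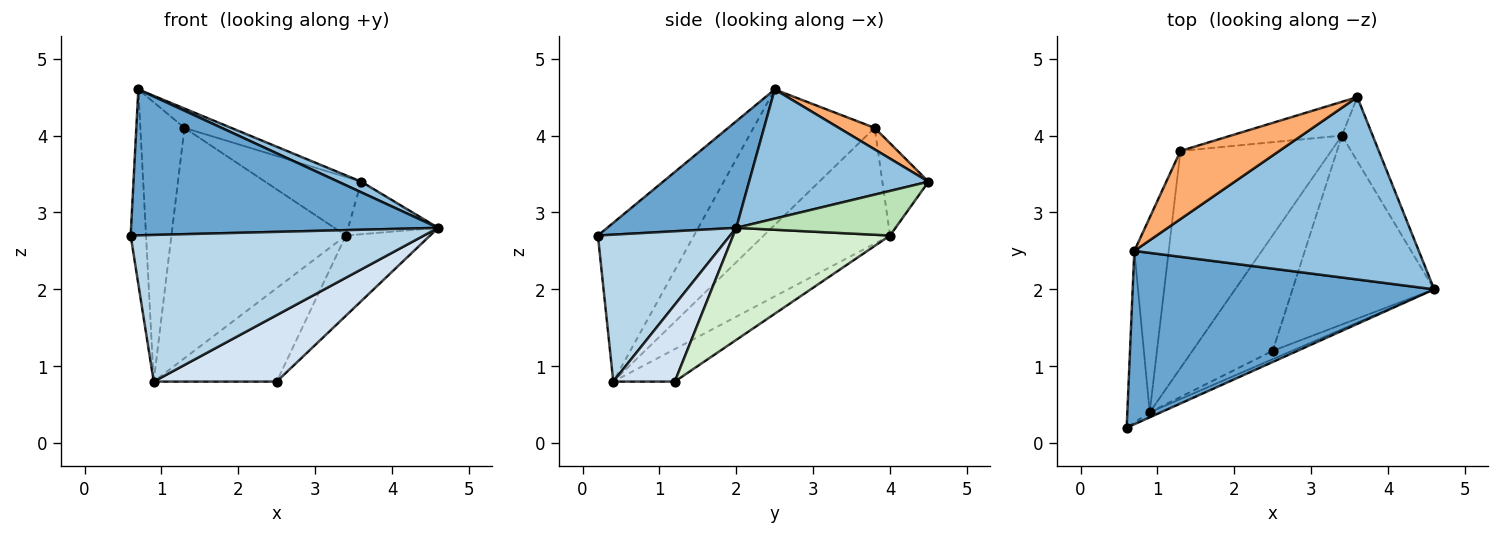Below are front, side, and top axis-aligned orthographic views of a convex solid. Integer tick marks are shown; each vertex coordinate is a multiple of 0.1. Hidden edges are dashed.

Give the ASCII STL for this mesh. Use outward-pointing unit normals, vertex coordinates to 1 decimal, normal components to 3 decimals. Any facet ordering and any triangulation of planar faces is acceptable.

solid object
 facet normal 0.261 -0.621 0.739
  outer loop
   vertex 0.7 2.5 4.6
   vertex 0.6 0.2 2.7
   vertex 4.6 2.0 2.8
  endloop
 endfacet
 facet normal 0.413 -0.053 0.909
  outer loop
   vertex 0.7 2.5 4.6
   vertex 4.6 2.0 2.8
   vertex 3.6 4.5 3.4
  endloop
 endfacet
 facet normal 0.411 -0.911 -0.031
  outer loop
   vertex 0.9 0.4 0.8
   vertex 4.6 2.0 2.8
   vertex 0.6 0.2 2.7
  endloop
 endfacet
 facet normal 0.444 -0.889 -0.111
  outer loop
   vertex 0.9 0.4 0.8
   vertex 2.5 1.2 0.8
   vertex 4.6 2.0 2.8
  endloop
 endfacet
 facet normal -0.978 0.156 -0.138
  outer loop
   vertex 0.9 0.4 0.8
   vertex 0.6 0.2 2.7
   vertex 0.7 2.5 4.6
  endloop
 endfacet
 facet normal 0.205 0.267 0.941
  outer loop
   vertex 1.3 3.8 4.1
   vertex 0.7 2.5 4.6
   vertex 3.6 4.5 3.4
  endloop
 endfacet
 facet normal -0.914 0.333 -0.232
  outer loop
   vertex 1.3 3.8 4.1
   vertex 0.9 0.4 0.8
   vertex 0.7 2.5 4.6
  endloop
 endfacet
 facet normal -0.384 0.800 -0.462
  outer loop
   vertex 3.4 4.0 2.7
   vertex 1.3 3.8 4.1
   vertex 3.6 4.5 3.4
  endloop
 endfacet
 facet normal -0.466 0.644 -0.607
  outer loop
   vertex 3.4 4.0 2.7
   vertex 0.9 0.4 0.8
   vertex 1.3 3.8 4.1
  endloop
 endfacet
 facet normal -0.300 0.600 -0.742
  outer loop
   vertex 3.4 4.0 2.7
   vertex 2.5 1.2 0.8
   vertex 0.9 0.4 0.8
  endloop
 endfacet
 facet normal 0.746 0.422 -0.515
  outer loop
   vertex 3.4 4.0 2.7
   vertex 3.6 4.5 3.4
   vertex 4.6 2.0 2.8
  endloop
 endfacet
 facet normal 0.588 0.316 -0.744
  outer loop
   vertex 3.4 4.0 2.7
   vertex 4.6 2.0 2.8
   vertex 2.5 1.2 0.8
  endloop
 endfacet
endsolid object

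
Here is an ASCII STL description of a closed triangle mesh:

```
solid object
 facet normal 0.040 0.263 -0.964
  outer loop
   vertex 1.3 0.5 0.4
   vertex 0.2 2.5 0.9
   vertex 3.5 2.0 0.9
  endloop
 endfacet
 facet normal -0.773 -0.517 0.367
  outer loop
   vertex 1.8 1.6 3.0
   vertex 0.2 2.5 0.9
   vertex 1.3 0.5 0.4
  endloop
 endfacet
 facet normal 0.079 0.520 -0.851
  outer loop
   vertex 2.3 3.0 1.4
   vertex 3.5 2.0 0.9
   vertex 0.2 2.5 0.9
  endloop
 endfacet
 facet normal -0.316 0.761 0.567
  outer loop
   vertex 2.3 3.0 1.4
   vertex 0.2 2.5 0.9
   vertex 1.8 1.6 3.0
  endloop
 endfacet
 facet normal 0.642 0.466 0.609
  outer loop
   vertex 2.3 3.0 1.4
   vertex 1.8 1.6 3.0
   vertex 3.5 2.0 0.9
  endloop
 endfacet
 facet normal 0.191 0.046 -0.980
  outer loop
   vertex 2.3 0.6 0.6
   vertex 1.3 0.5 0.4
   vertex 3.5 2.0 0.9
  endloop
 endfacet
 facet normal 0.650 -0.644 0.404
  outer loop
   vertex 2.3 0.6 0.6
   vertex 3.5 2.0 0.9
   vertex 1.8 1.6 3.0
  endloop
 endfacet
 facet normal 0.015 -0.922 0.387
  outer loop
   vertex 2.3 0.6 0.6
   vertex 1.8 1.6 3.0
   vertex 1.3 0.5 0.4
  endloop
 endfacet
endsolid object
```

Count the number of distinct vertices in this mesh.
6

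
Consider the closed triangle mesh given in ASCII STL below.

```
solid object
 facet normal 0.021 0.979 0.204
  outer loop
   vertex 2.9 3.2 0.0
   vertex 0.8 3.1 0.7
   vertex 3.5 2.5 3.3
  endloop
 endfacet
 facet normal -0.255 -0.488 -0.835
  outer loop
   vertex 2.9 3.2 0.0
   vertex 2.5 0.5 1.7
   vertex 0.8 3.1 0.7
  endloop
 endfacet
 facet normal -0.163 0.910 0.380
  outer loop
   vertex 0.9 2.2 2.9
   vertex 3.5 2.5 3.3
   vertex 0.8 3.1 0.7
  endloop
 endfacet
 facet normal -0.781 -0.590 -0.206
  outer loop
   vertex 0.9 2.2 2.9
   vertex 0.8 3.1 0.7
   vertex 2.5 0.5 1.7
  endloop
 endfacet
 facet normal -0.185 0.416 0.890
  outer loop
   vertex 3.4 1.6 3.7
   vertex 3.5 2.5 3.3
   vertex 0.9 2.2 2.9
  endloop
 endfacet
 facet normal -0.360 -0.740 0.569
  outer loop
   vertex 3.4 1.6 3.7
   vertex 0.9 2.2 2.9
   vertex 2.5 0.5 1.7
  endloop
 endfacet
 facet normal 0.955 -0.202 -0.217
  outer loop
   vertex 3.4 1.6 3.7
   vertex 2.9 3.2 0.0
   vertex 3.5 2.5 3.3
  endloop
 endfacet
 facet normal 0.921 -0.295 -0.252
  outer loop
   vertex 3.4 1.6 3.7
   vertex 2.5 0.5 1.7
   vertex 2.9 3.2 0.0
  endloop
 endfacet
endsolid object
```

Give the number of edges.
12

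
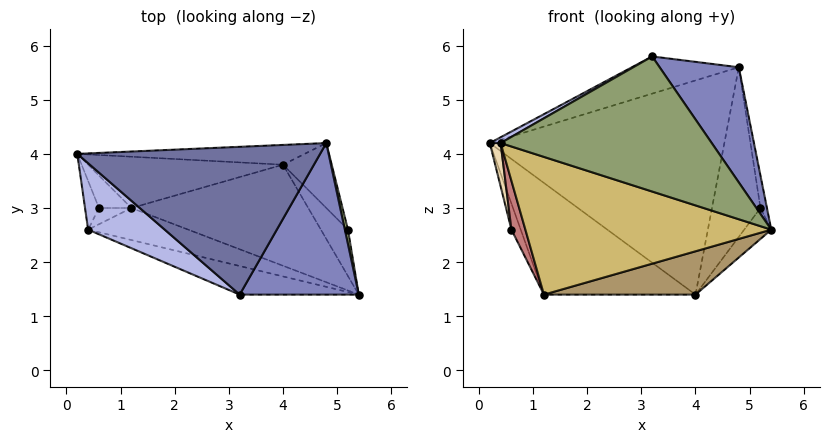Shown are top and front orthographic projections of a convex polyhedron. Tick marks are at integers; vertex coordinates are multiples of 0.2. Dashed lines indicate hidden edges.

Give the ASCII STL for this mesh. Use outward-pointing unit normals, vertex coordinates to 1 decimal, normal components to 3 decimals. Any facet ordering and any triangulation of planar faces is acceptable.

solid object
 facet normal -0.292 0.233 0.927
  outer loop
   vertex 3.2 1.4 5.8
   vertex 4.8 4.2 5.6
   vertex 0.2 4.0 4.2
  endloop
 endfacet
 facet normal 0.757 -0.395 0.520
  outer loop
   vertex 3.2 1.4 5.8
   vertex 5.4 1.4 2.6
   vertex 4.8 4.2 5.6
  endloop
 endfacet
 facet normal -0.015 0.996 -0.092
  outer loop
   vertex 4.0 3.8 1.4
   vertex 0.2 4.0 4.2
   vertex 4.8 4.2 5.6
  endloop
 endfacet
 facet normal -0.519 -0.074 0.852
  outer loop
   vertex 0.4 2.6 4.2
   vertex 3.2 1.4 5.8
   vertex 0.2 4.0 4.2
  endloop
 endfacet
 facet normal -0.288 -0.937 -0.198
  outer loop
   vertex 0.4 2.6 4.2
   vertex 5.4 1.4 2.6
   vertex 3.2 1.4 5.8
  endloop
 endfacet
 facet normal 0.988 0.143 0.064
  outer loop
   vertex 5.2 2.6 3.0
   vertex 4.8 4.2 5.6
   vertex 5.4 1.4 2.6
  endloop
 endfacet
 facet normal 0.857 0.286 -0.429
  outer loop
   vertex 5.2 2.6 3.0
   vertex 5.4 1.4 2.6
   vertex 4.0 3.8 1.4
  endloop
 endfacet
 facet normal 0.816 0.540 -0.207
  outer loop
   vertex 5.2 2.6 3.0
   vertex 4.0 3.8 1.4
   vertex 4.8 4.2 5.6
  endloop
 endfacet
 facet normal 0.112 -0.391 -0.913
  outer loop
   vertex 1.2 3.0 1.4
   vertex 4.0 3.8 1.4
   vertex 5.4 1.4 2.6
  endloop
 endfacet
 facet normal -0.293 -0.931 -0.217
  outer loop
   vertex 1.2 3.0 1.4
   vertex 5.4 1.4 2.6
   vertex 0.4 2.6 4.2
  endloop
 endfacet
 facet normal -0.251 0.880 -0.404
  outer loop
   vertex 1.2 3.0 1.4
   vertex 0.2 4.0 4.2
   vertex 4.0 3.8 1.4
  endloop
 endfacet
 facet normal -0.978 -0.140 -0.157
  outer loop
   vertex 0.6 3.0 2.6
   vertex 0.4 2.6 4.2
   vertex 0.2 4.0 4.2
  endloop
 endfacet
 facet normal -0.842 0.337 -0.421
  outer loop
   vertex 0.6 3.0 2.6
   vertex 0.2 4.0 4.2
   vertex 1.2 3.0 1.4
  endloop
 endfacet
 facet normal -0.535 -0.802 -0.267
  outer loop
   vertex 0.6 3.0 2.6
   vertex 1.2 3.0 1.4
   vertex 0.4 2.6 4.2
  endloop
 endfacet
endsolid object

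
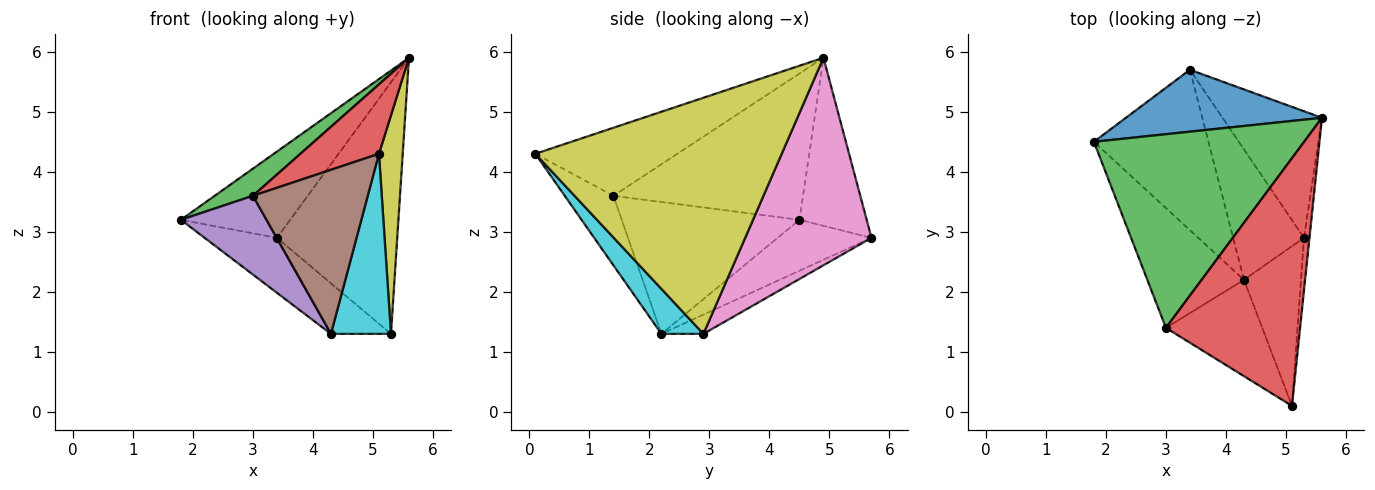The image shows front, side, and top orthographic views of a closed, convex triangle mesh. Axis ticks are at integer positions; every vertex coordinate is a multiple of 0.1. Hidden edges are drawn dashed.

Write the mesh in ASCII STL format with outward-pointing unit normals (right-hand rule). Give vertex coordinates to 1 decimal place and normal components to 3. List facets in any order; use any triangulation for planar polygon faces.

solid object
 facet normal -0.447 0.727 0.522
  outer loop
   vertex 3.4 5.7 2.9
   vertex 1.8 4.5 3.2
   vertex 5.6 4.9 5.9
  endloop
 endfacet
 facet normal -0.388 0.299 -0.872
  outer loop
   vertex 3.4 5.7 2.9
   vertex 4.3 2.2 1.3
   vertex 1.8 4.5 3.2
  endloop
 endfacet
 facet normal -0.567 -0.114 0.815
  outer loop
   vertex 3.0 1.4 3.6
   vertex 5.6 4.9 5.9
   vertex 1.8 4.5 3.2
  endloop
 endfacet
 facet normal -0.439 -0.243 0.865
  outer loop
   vertex 3.0 1.4 3.6
   vertex 5.1 0.1 4.3
   vertex 5.6 4.9 5.9
  endloop
 endfacet
 facet normal -0.752 -0.362 -0.551
  outer loop
   vertex 3.0 1.4 3.6
   vertex 1.8 4.5 3.2
   vertex 4.3 2.2 1.3
  endloop
 endfacet
 facet normal -0.343 -0.810 -0.476
  outer loop
   vertex 3.0 1.4 3.6
   vertex 4.3 2.2 1.3
   vertex 5.1 0.1 4.3
  endloop
 endfacet
 facet normal 0.684 0.652 -0.328
  outer loop
   vertex 5.3 2.9 1.3
   vertex 3.4 5.7 2.9
   vertex 5.6 4.9 5.9
  endloop
 endfacet
 facet normal -0.245 0.350 -0.904
  outer loop
   vertex 5.3 2.9 1.3
   vertex 4.3 2.2 1.3
   vertex 3.4 5.7 2.9
  endloop
 endfacet
 facet normal 0.995 -0.096 -0.023
  outer loop
   vertex 5.3 2.9 1.3
   vertex 5.6 4.9 5.9
   vertex 5.1 0.1 4.3
  endloop
 endfacet
 facet normal 0.464 -0.663 -0.588
  outer loop
   vertex 5.3 2.9 1.3
   vertex 5.1 0.1 4.3
   vertex 4.3 2.2 1.3
  endloop
 endfacet
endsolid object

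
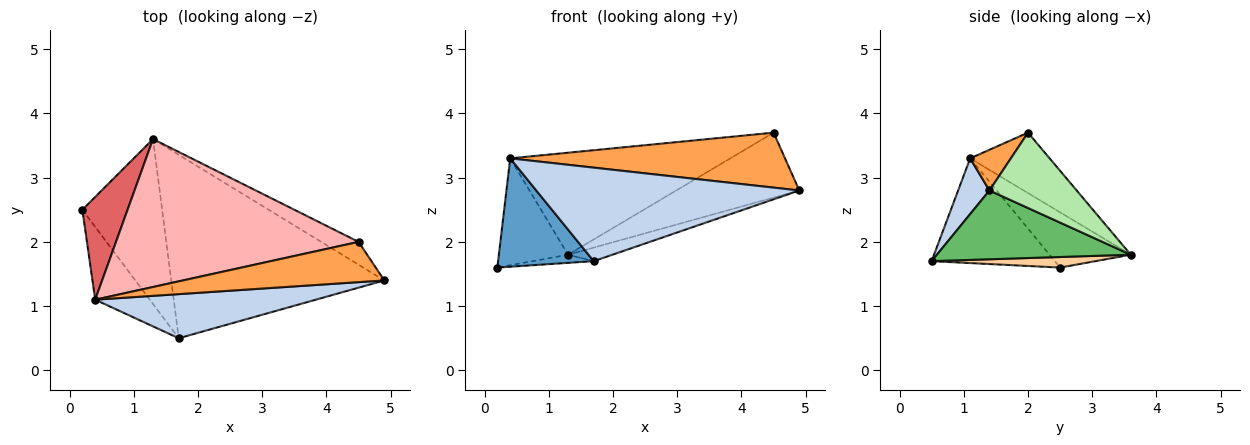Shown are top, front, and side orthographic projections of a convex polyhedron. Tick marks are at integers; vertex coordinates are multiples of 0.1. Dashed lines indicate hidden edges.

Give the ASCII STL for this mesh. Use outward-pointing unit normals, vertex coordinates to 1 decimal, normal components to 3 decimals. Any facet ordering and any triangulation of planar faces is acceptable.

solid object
 facet normal -0.730 -0.567 -0.381
  outer loop
   vertex 0.4 1.1 3.3
   vertex 0.2 2.5 1.6
   vertex 1.7 0.5 1.7
  endloop
 endfacet
 facet normal 0.107 -0.899 0.424
  outer loop
   vertex 0.4 1.1 3.3
   vertex 1.7 0.5 1.7
   vertex 4.9 1.4 2.8
  endloop
 endfacet
 facet normal 0.119 -0.801 0.587
  outer loop
   vertex 0.4 1.1 3.3
   vertex 4.9 1.4 2.8
   vertex 4.5 2.0 3.7
  endloop
 endfacet
 facet normal 0.131 0.049 -0.990
  outer loop
   vertex 1.3 3.6 1.8
   vertex 1.7 0.5 1.7
   vertex 0.2 2.5 1.6
  endloop
 endfacet
 facet normal 0.307 0.070 -0.949
  outer loop
   vertex 1.3 3.6 1.8
   vertex 4.9 1.4 2.8
   vertex 1.7 0.5 1.7
  endloop
 endfacet
 facet normal 0.556 0.784 -0.276
  outer loop
   vertex 1.3 3.6 1.8
   vertex 4.5 2.0 3.7
   vertex 4.9 1.4 2.8
  endloop
 endfacet
 facet normal -0.646 0.550 0.529
  outer loop
   vertex 1.3 3.6 1.8
   vertex 0.2 2.5 1.6
   vertex 0.4 1.1 3.3
  endloop
 endfacet
 facet normal -0.201 0.556 0.806
  outer loop
   vertex 1.3 3.6 1.8
   vertex 0.4 1.1 3.3
   vertex 4.5 2.0 3.7
  endloop
 endfacet
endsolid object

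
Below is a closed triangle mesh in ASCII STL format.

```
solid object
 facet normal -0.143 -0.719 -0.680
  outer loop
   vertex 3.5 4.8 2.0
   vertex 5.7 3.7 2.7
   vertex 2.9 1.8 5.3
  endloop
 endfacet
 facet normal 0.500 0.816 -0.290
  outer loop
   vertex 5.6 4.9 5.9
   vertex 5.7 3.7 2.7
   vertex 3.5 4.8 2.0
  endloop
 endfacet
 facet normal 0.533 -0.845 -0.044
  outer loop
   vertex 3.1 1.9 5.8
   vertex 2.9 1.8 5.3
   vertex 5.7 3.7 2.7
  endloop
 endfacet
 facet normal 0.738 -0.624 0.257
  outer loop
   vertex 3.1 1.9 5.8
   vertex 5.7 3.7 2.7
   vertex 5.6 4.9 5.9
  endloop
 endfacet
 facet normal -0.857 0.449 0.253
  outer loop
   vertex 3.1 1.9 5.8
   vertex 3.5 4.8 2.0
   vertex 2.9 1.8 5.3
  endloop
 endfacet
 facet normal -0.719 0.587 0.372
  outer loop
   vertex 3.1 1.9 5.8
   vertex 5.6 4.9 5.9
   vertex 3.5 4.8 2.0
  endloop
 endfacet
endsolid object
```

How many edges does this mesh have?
9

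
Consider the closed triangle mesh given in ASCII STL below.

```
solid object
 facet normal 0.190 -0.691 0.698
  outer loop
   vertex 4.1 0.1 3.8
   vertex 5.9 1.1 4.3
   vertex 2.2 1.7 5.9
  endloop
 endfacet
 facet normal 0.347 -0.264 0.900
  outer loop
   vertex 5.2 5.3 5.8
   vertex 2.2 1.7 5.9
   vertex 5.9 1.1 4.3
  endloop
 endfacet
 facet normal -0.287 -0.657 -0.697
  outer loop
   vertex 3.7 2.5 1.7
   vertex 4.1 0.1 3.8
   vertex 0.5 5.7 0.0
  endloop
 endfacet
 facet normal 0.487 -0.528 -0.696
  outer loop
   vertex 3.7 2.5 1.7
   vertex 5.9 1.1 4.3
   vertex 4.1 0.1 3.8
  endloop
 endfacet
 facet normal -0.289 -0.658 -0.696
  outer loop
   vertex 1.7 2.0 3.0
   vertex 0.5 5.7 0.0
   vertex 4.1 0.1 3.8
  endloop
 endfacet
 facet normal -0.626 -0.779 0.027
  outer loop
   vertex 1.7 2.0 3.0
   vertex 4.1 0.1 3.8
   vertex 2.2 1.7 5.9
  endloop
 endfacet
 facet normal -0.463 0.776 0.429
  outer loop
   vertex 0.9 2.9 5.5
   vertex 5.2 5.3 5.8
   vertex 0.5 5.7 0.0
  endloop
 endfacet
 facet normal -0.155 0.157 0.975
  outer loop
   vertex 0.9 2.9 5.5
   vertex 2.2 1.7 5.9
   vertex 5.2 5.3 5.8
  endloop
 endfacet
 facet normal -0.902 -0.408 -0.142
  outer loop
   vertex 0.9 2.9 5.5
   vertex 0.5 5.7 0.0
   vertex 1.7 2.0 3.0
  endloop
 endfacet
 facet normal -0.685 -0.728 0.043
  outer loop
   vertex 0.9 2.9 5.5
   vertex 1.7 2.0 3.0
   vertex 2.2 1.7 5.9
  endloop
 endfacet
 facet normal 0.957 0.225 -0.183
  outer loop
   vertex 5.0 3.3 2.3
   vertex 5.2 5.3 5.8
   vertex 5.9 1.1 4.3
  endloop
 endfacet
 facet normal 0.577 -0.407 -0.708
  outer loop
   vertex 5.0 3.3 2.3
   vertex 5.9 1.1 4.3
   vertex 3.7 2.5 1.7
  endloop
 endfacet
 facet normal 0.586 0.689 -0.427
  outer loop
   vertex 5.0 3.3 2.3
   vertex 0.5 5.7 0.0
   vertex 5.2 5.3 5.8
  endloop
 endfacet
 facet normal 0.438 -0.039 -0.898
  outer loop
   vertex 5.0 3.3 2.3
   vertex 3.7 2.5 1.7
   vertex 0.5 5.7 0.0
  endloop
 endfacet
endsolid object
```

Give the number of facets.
14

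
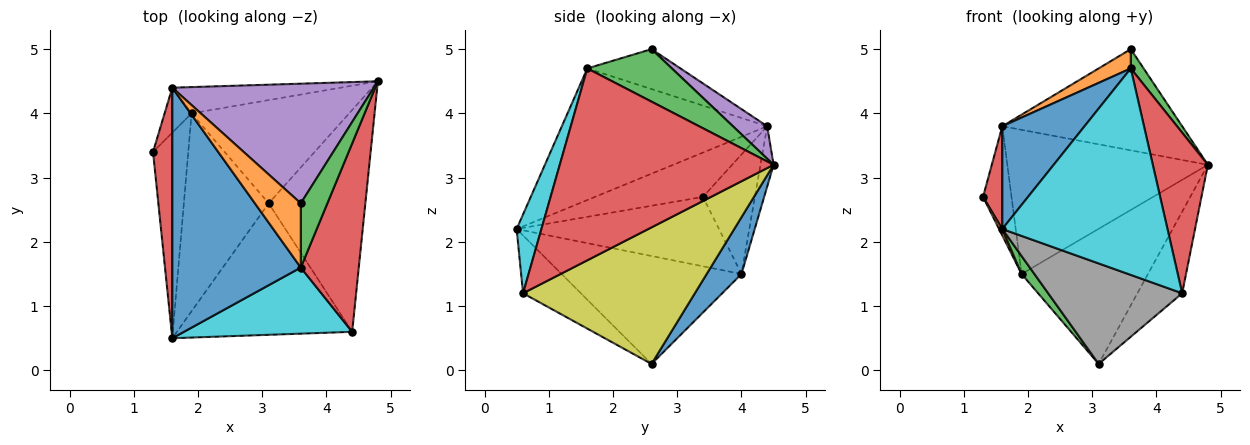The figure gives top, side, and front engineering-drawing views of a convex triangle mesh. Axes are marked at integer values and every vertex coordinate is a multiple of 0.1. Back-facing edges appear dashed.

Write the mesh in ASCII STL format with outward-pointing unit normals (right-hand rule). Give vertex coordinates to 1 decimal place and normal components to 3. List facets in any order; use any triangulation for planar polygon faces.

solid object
 facet normal 0.214 0.776 -0.593
  outer loop
   vertex 1.9 4.0 1.5
   vertex 4.8 4.5 3.2
   vertex 3.1 2.6 0.1
  endloop
 endfacet
 facet normal -0.891 -0.014 -0.453
  outer loop
   vertex 1.9 4.0 1.5
   vertex 1.6 0.5 2.2
   vertex 1.3 3.4 2.7
  endloop
 endfacet
 facet normal -0.785 -0.056 -0.617
  outer loop
   vertex 1.9 4.0 1.5
   vertex 3.1 2.6 0.1
   vertex 1.6 0.5 2.2
  endloop
 endfacet
 facet normal -0.905 -0.161 0.394
  outer loop
   vertex 1.6 4.4 3.8
   vertex 1.3 3.4 2.7
   vertex 1.6 0.5 2.2
  endloop
 endfacet
 facet normal 0.122 0.641 0.758
  outer loop
   vertex 1.6 4.4 3.8
   vertex 3.6 2.6 5.0
   vertex 4.8 4.5 3.2
  endloop
 endfacet
 facet normal -0.860 0.472 -0.194
  outer loop
   vertex 1.6 4.4 3.8
   vertex 1.9 4.0 1.5
   vertex 1.3 3.4 2.7
  endloop
 endfacet
 facet normal -0.064 0.982 -0.179
  outer loop
   vertex 1.6 4.4 3.8
   vertex 4.8 4.5 3.2
   vertex 1.9 4.0 1.5
  endloop
 endfacet
 facet normal -0.253 -0.587 -0.769
  outer loop
   vertex 4.4 0.6 1.2
   vertex 1.6 0.5 2.2
   vertex 3.1 2.6 0.1
  endloop
 endfacet
 facet normal 0.798 0.208 -0.565
  outer loop
   vertex 4.4 0.6 1.2
   vertex 3.1 2.6 0.1
   vertex 4.8 4.5 3.2
  endloop
 endfacet
 facet normal 0.141 -0.943 0.302
  outer loop
   vertex 3.6 1.6 4.7
   vertex 1.6 0.5 2.2
   vertex 4.4 0.6 1.2
  endloop
 endfacet
 facet normal -0.688 -0.275 0.672
  outer loop
   vertex 3.6 1.6 4.7
   vertex 1.6 4.4 3.8
   vertex 1.6 0.5 2.2
  endloop
 endfacet
 facet normal -0.640 -0.221 0.736
  outer loop
   vertex 3.6 1.6 4.7
   vertex 3.6 2.6 5.0
   vertex 1.6 4.4 3.8
  endloop
 endfacet
 facet normal 0.884 -0.134 0.448
  outer loop
   vertex 3.6 1.6 4.7
   vertex 4.8 4.5 3.2
   vertex 3.6 2.6 5.0
  endloop
 endfacet
 facet normal 0.929 -0.239 0.281
  outer loop
   vertex 3.6 1.6 4.7
   vertex 4.4 0.6 1.2
   vertex 4.8 4.5 3.2
  endloop
 endfacet
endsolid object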